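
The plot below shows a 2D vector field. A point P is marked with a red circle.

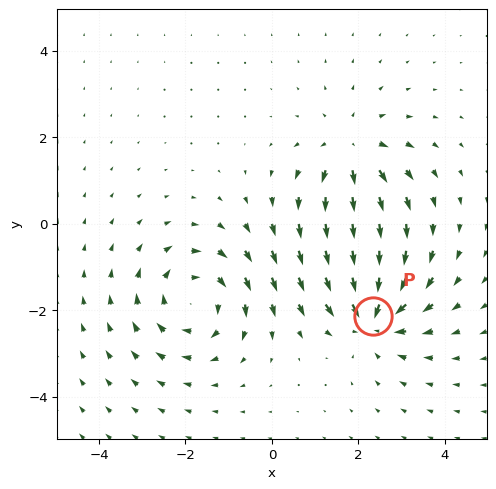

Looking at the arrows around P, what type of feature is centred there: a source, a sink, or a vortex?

At P (2.3, -2.1) the arrows converge inward. Divergence about -5, curl ≈0 — negative divergence with near-zero curl is a sink.

sink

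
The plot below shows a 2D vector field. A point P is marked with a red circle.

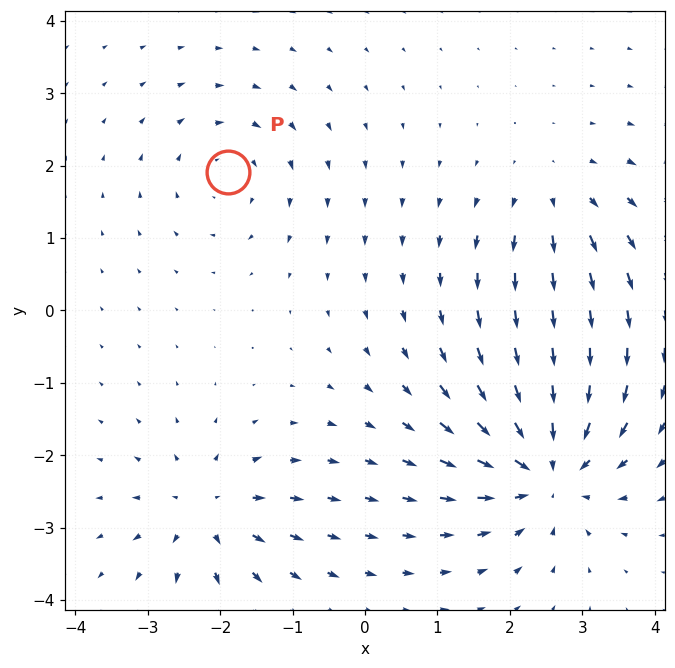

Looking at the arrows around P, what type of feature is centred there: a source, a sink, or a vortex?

At P (-1.9, 1.9) the arrows circulate clockwise. Divergence ≈0, curl about -3 — near-zero divergence with nonzero curl is a vortex.

vortex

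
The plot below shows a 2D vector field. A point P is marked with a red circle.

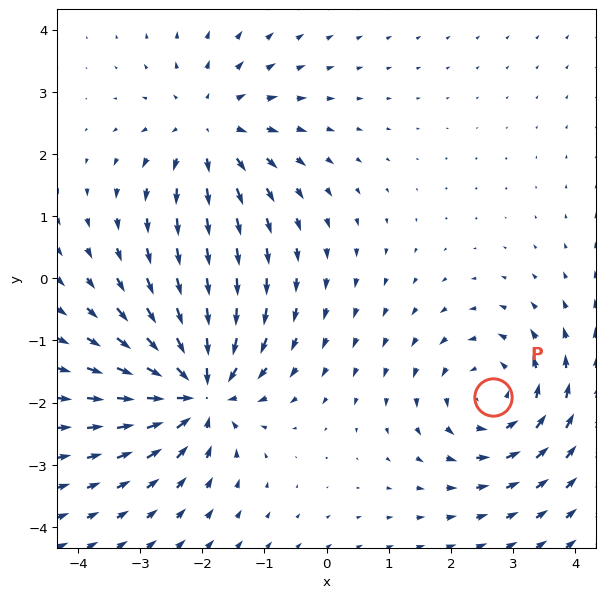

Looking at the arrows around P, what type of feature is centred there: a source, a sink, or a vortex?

At P (2.7, -1.9) the arrows circulate counterclockwise. Divergence ≈0, curl about +3 — near-zero divergence with nonzero curl is a vortex.

vortex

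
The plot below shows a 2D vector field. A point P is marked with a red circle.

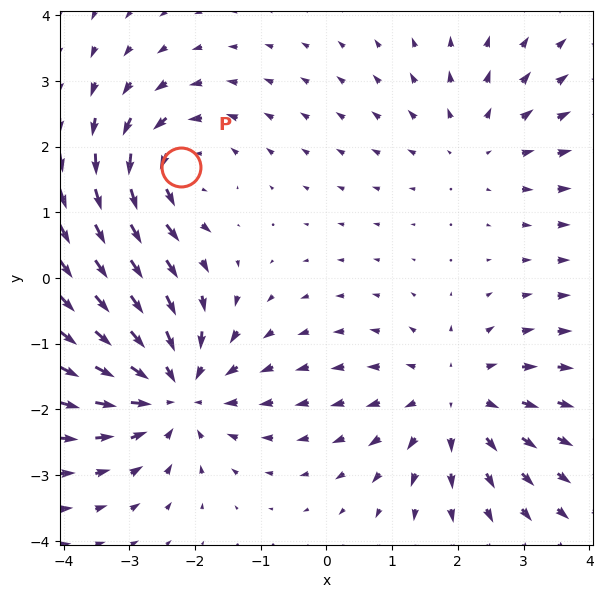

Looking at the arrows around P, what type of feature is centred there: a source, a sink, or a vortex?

vortex

At P (-2.2, 1.7) the arrows circulate counterclockwise. Divergence ≈0, curl about +4 — near-zero divergence with nonzero curl is a vortex.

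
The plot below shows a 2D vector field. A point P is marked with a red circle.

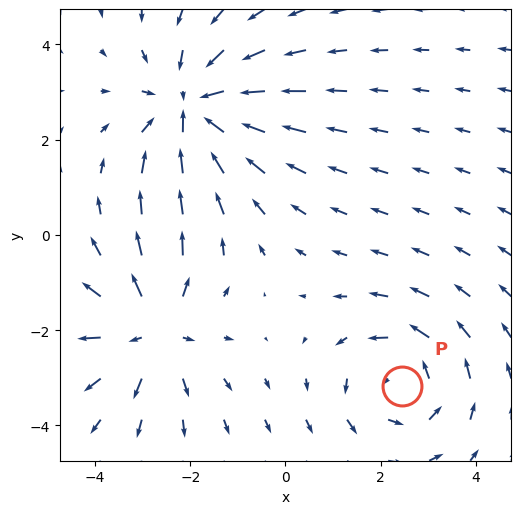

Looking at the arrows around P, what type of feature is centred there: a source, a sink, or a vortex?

At P (2.5, -3.2) the arrows circulate counterclockwise. Divergence ≈0, curl about +3 — near-zero divergence with nonzero curl is a vortex.

vortex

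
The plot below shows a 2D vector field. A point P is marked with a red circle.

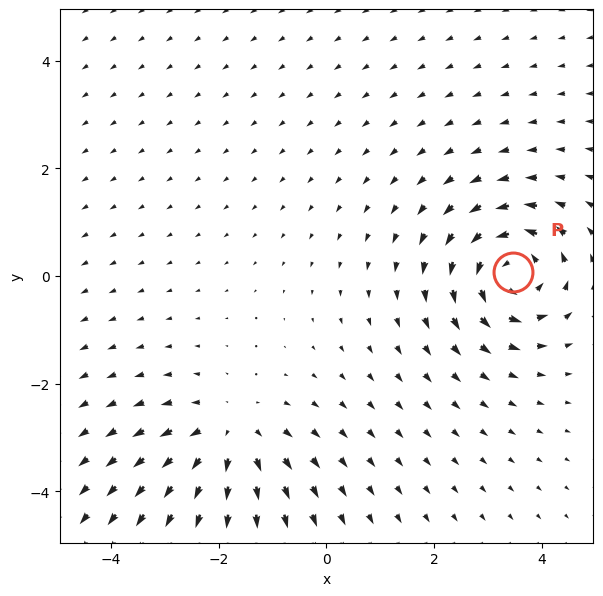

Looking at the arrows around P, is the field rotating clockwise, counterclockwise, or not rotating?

Near P at (3.5, 0.1) the arrows circulate counterclockwise. The curl (z-component) there is about +5; positive curl means counterclockwise rotation.

counterclockwise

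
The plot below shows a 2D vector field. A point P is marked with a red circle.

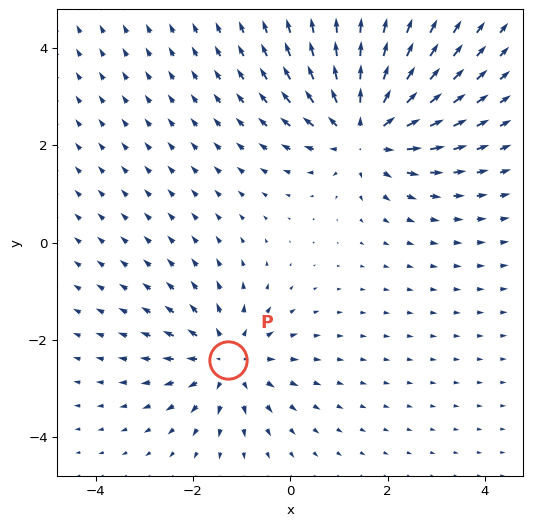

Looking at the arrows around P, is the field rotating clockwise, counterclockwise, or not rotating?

Near P at (-1.3, -2.4) the arrows show no circulation. The curl there is ≈0.

not rotating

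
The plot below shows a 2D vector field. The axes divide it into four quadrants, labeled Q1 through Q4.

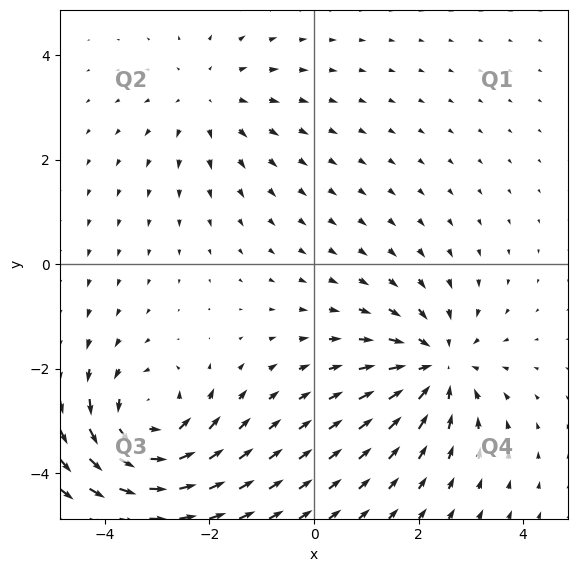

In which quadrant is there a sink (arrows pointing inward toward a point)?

Q4

The sink sits at approximately (2.4, -1.9), which lies in quadrant Q4. The divergence there is about -4, negative as expected for a sink.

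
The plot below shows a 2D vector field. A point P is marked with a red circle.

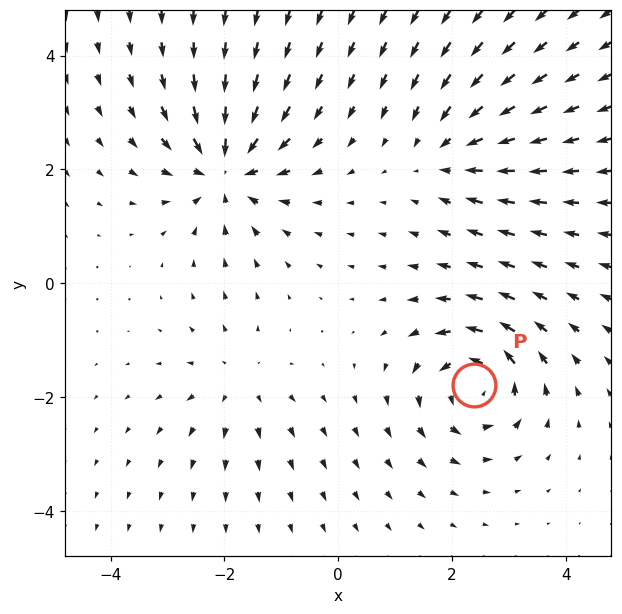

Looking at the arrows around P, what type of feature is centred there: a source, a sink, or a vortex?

At P (2.4, -1.8) the arrows circulate counterclockwise. Divergence ≈0, curl about +6 — near-zero divergence with nonzero curl is a vortex.

vortex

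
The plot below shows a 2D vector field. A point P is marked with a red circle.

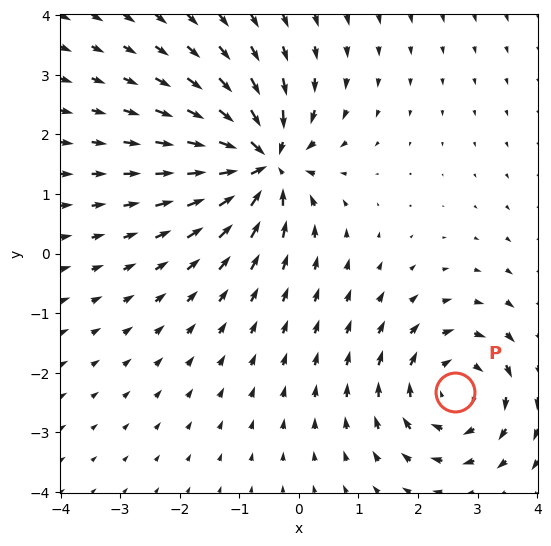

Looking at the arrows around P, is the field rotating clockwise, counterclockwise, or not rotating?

Near P at (2.6, -2.3) the arrows circulate clockwise. The curl (z-component) there is about -5; negative curl means clockwise rotation.

clockwise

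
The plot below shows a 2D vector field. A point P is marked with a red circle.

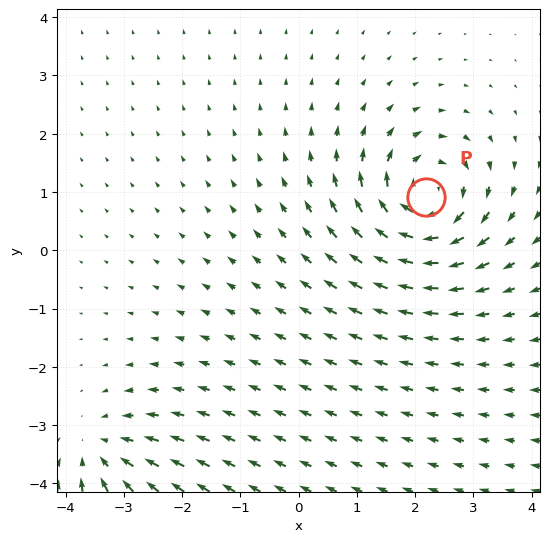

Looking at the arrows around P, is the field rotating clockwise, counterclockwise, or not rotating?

clockwise

Near P at (2.2, 0.9) the arrows circulate clockwise. The curl (z-component) there is about -6; negative curl means clockwise rotation.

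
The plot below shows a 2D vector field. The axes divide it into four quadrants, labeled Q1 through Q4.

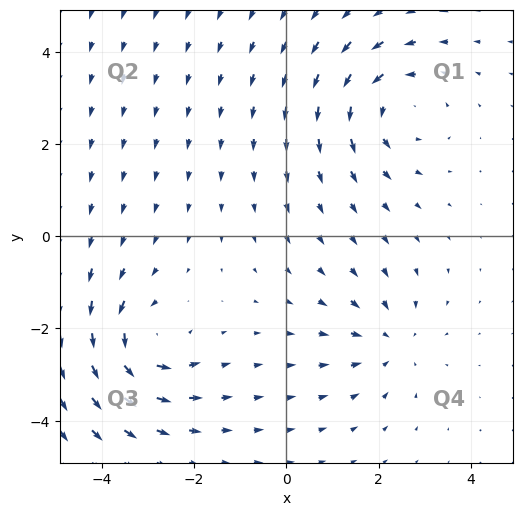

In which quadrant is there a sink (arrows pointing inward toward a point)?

The sink sits at approximately (2.2, -2.3), which lies in quadrant Q4. The divergence there is about -3, negative as expected for a sink.

Q4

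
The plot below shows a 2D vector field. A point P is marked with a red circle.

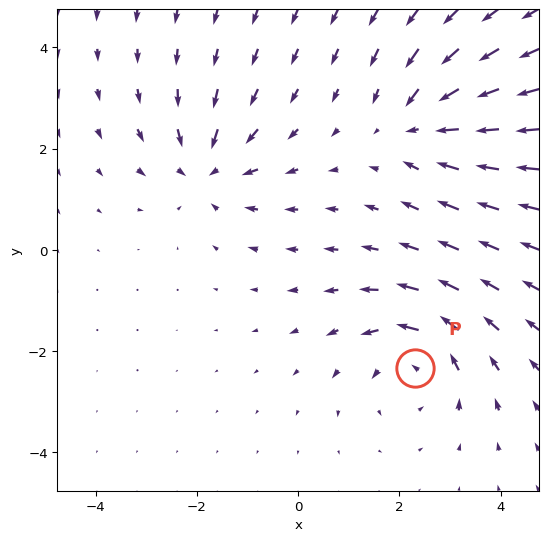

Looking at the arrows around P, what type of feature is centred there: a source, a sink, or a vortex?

At P (2.3, -2.3) the arrows circulate counterclockwise. Divergence ≈0, curl about +4 — near-zero divergence with nonzero curl is a vortex.

vortex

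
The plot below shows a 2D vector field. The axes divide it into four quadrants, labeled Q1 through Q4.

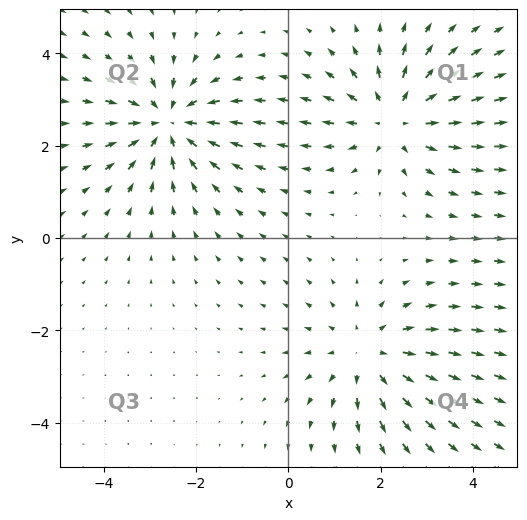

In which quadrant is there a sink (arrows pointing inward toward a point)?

Q2

The sink sits at approximately (-2.6, 2.5), which lies in quadrant Q2. The divergence there is about -4, negative as expected for a sink.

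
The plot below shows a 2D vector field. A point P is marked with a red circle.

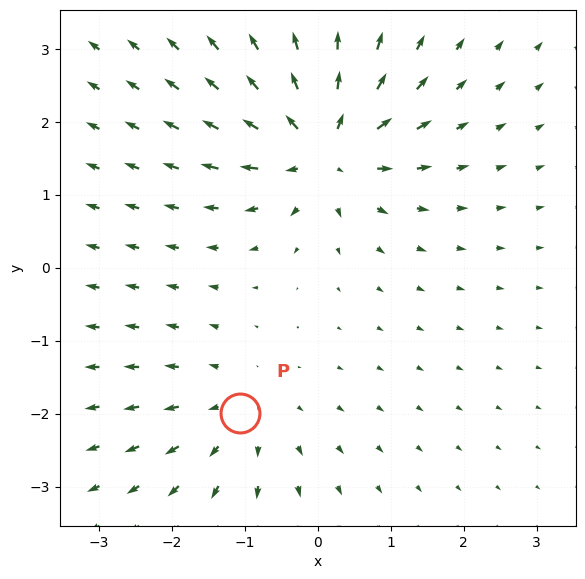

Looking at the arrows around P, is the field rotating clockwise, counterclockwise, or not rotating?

not rotating

Near P at (-1.1, -2.0) the arrows show no circulation. The curl there is ≈0.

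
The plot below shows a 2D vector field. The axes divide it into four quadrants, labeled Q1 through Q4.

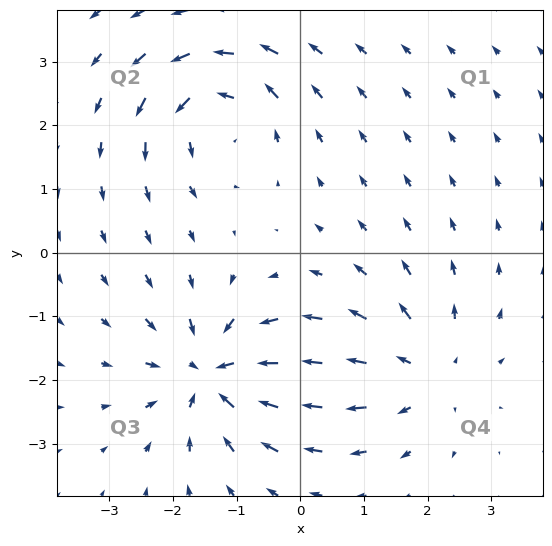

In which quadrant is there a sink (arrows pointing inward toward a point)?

Q3

The sink sits at approximately (-1.4, -1.9), which lies in quadrant Q3. The divergence there is about -5, negative as expected for a sink.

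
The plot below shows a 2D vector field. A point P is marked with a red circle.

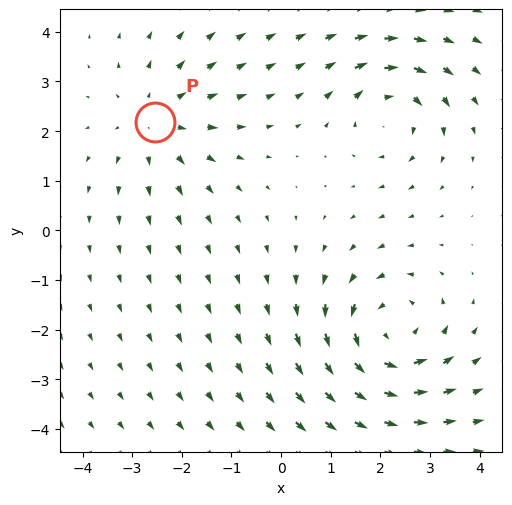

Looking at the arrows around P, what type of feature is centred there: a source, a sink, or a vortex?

source

At P (-2.5, 2.2) the arrows spread outward. Divergence about +3, curl ≈0 — positive divergence with near-zero curl is a source.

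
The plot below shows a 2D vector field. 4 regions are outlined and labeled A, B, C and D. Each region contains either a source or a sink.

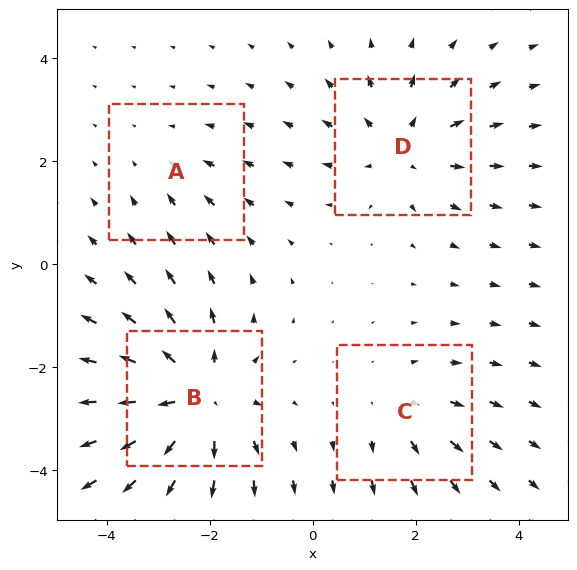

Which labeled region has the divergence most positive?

B

Divergence at each region's feature centre — A: about -2, B: about +6, C: about +3, D: about +4. Region B is most positive.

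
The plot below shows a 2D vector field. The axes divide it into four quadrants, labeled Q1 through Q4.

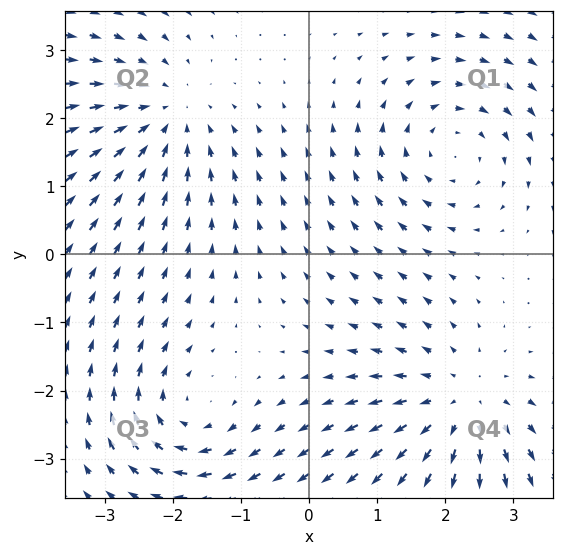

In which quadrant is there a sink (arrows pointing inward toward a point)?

Q2

The sink sits at approximately (-2.1, 2.0), which lies in quadrant Q2. The divergence there is about -3, negative as expected for a sink.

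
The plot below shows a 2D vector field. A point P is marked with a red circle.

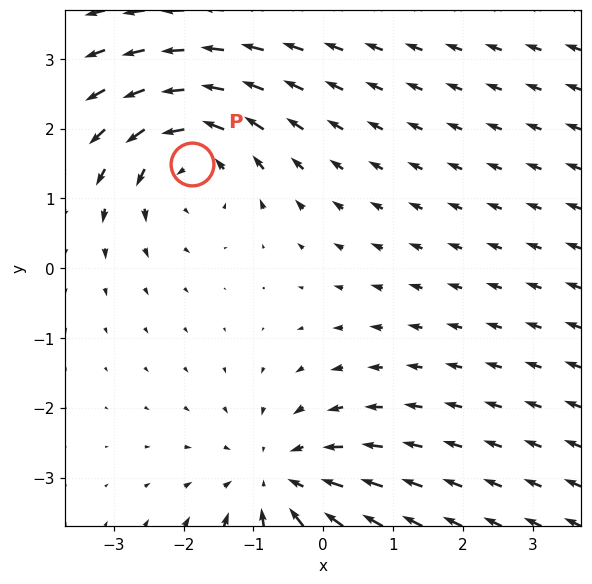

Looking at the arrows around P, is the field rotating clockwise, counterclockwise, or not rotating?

Near P at (-1.9, 1.5) the arrows circulate counterclockwise. The curl (z-component) there is about +3; positive curl means counterclockwise rotation.

counterclockwise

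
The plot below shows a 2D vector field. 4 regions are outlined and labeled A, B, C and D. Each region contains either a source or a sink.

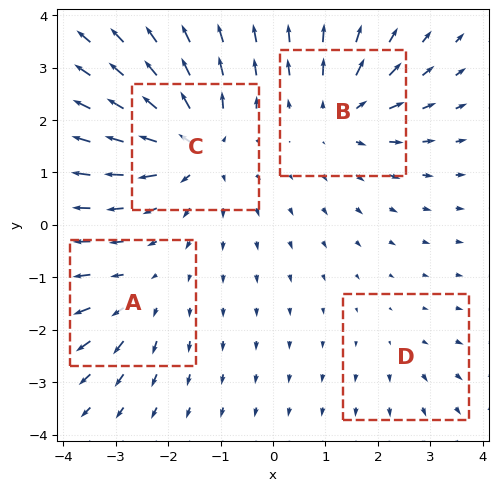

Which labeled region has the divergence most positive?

C

Divergence at each region's feature centre — A: about +3, B: about +5, C: about +7, D: about +2. Region C is most positive.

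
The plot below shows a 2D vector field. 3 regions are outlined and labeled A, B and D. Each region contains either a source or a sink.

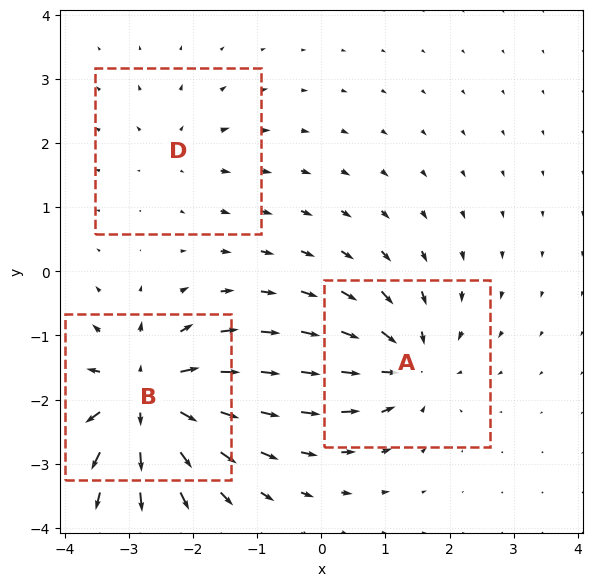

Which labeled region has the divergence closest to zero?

D

Divergence at each region's feature centre — A: about -4, B: about +6, D: about +2. Region D is closest to zero.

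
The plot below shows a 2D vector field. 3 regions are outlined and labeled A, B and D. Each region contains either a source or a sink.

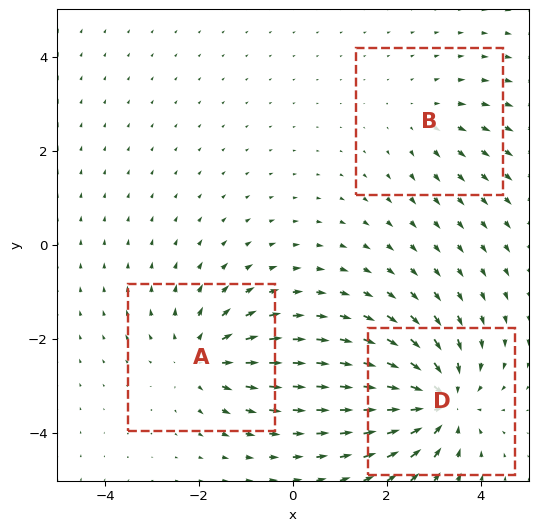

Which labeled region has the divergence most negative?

D

Divergence at each region's feature centre — A: about +3, B: about +2, D: about -5. Region D is most negative.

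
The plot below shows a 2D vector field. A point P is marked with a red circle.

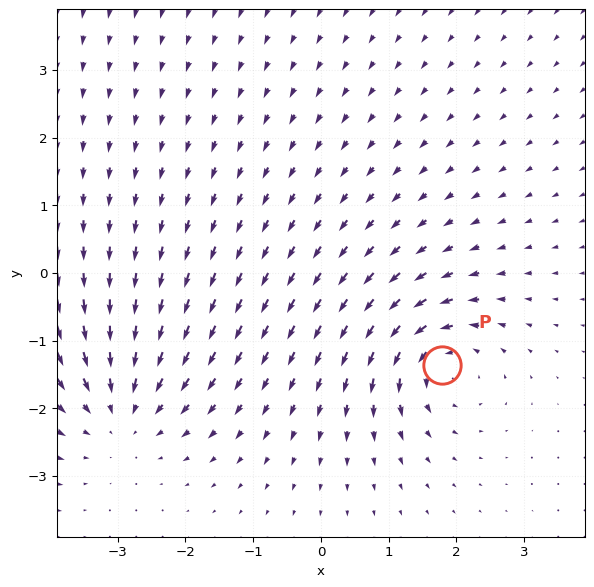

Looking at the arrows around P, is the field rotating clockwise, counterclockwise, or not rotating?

counterclockwise

Near P at (1.8, -1.4) the arrows circulate counterclockwise. The curl (z-component) there is about +6; positive curl means counterclockwise rotation.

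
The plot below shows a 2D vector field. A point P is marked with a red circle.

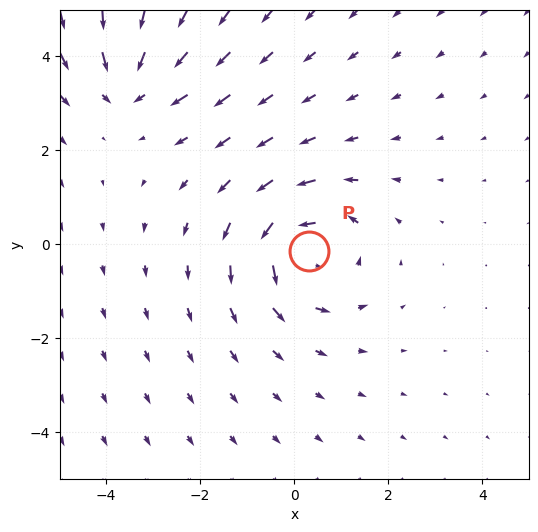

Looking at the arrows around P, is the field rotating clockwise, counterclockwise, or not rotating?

Near P at (0.3, -0.1) the arrows circulate counterclockwise. The curl (z-component) there is about +4; positive curl means counterclockwise rotation.

counterclockwise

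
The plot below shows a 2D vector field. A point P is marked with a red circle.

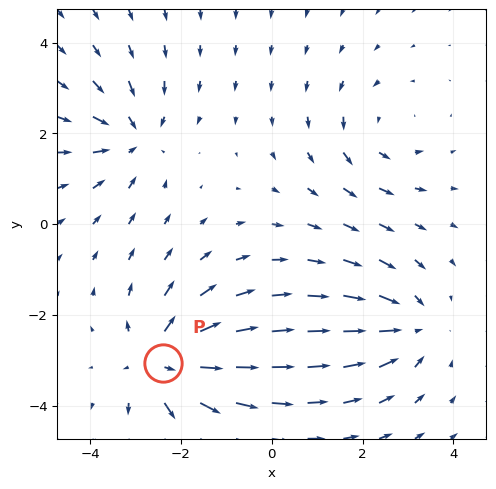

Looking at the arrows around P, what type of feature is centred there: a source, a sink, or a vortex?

source

At P (-2.4, -3.1) the arrows spread outward. Divergence about +4, curl ≈0 — positive divergence with near-zero curl is a source.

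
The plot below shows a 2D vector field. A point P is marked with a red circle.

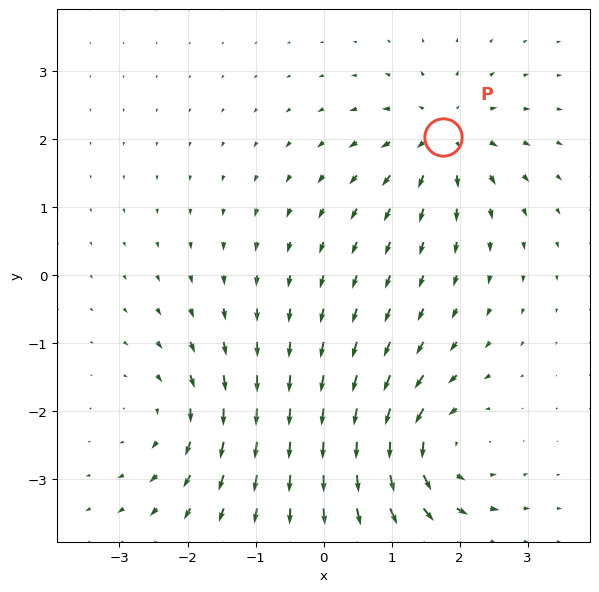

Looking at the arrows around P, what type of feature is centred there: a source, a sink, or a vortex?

At P (1.8, 2.0) the arrows spread outward. Divergence about +5, curl ≈0 — positive divergence with near-zero curl is a source.

source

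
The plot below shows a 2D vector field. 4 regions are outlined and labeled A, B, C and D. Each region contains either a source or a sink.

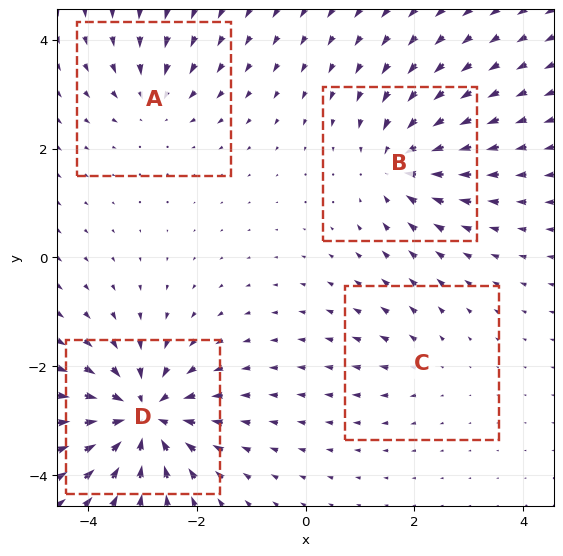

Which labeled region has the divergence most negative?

Divergence at each region's feature centre — A: about -4, B: about -5, C: about +2, D: about -8. Region D is most negative.

D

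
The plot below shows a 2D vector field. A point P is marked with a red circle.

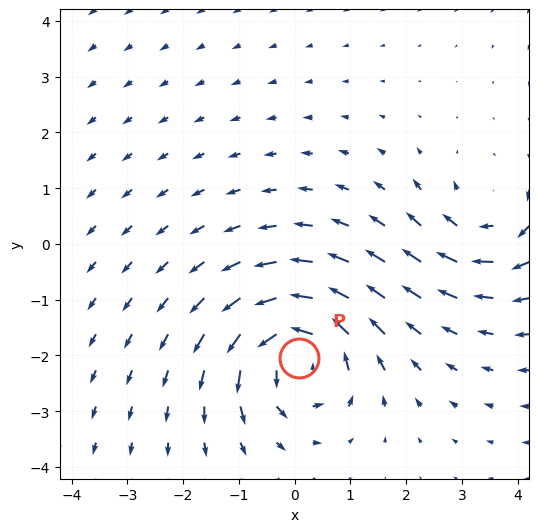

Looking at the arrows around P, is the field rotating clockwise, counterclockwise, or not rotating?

counterclockwise

Near P at (0.1, -2.1) the arrows circulate counterclockwise. The curl (z-component) there is about +6; positive curl means counterclockwise rotation.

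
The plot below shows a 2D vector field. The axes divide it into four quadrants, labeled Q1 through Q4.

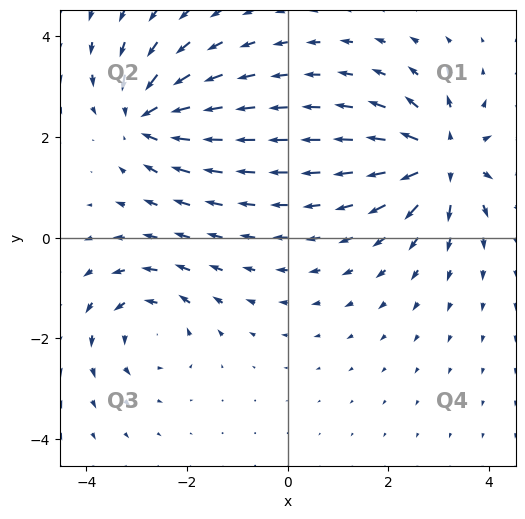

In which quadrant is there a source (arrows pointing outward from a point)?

The source sits at approximately (3.1, 1.5), which lies in quadrant Q1. The divergence there is about +6, positive as expected for a source.

Q1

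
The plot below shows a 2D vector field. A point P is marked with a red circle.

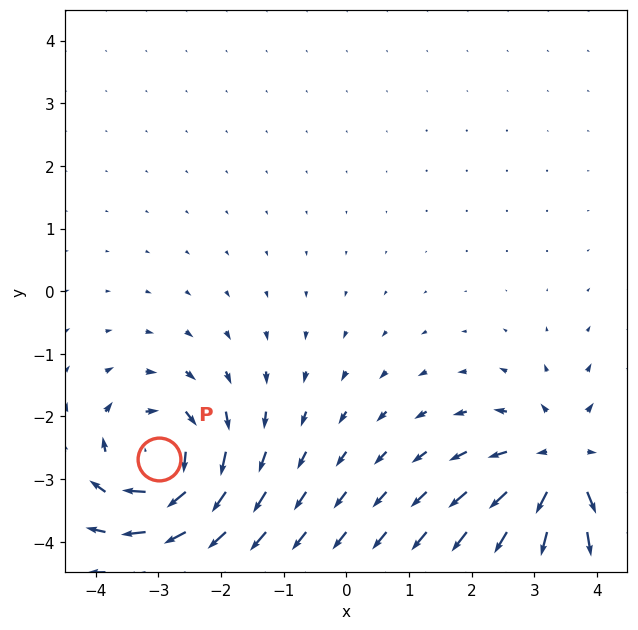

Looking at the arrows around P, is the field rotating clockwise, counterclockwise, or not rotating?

Near P at (-3.0, -2.7) the arrows circulate clockwise. The curl (z-component) there is about -4; negative curl means clockwise rotation.

clockwise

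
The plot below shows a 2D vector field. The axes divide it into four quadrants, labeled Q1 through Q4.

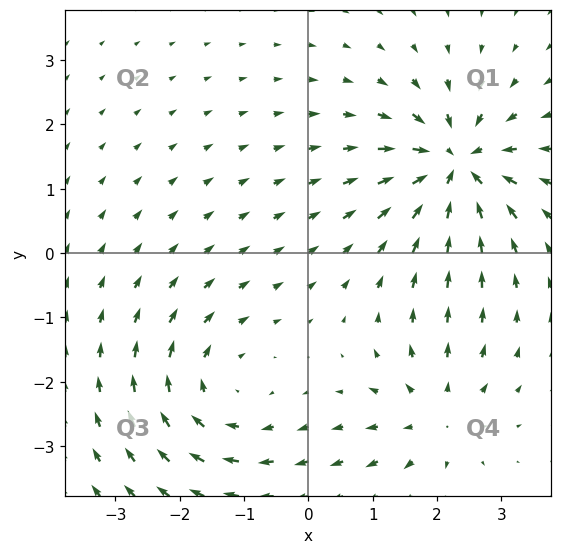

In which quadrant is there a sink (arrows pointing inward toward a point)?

Q1

The sink sits at approximately (2.3, 1.4), which lies in quadrant Q1. The divergence there is about -6, negative as expected for a sink.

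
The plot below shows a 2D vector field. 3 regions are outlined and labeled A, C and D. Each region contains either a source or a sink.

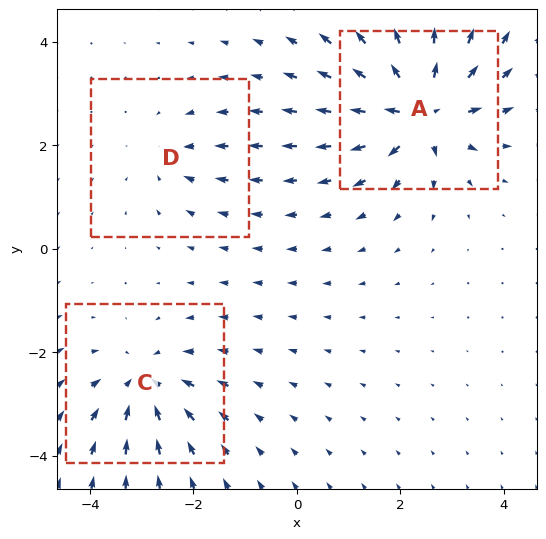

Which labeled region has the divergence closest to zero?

Divergence at each region's feature centre — A: about +6, C: about -4, D: about -2. Region D is closest to zero.

D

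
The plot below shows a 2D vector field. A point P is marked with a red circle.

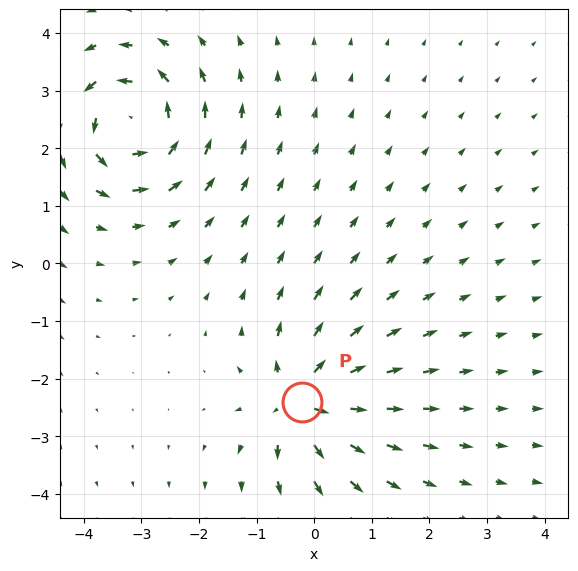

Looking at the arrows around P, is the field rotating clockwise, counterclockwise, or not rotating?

not rotating

Near P at (-0.2, -2.4) the arrows show no circulation. The curl there is ≈0.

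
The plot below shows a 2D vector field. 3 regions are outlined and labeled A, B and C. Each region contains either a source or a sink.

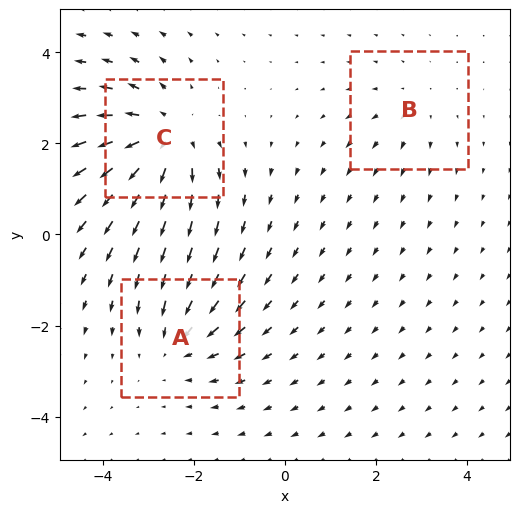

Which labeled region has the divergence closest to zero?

Divergence at each region's feature centre — A: about -3, B: about +2, C: about +5. Region B is closest to zero.

B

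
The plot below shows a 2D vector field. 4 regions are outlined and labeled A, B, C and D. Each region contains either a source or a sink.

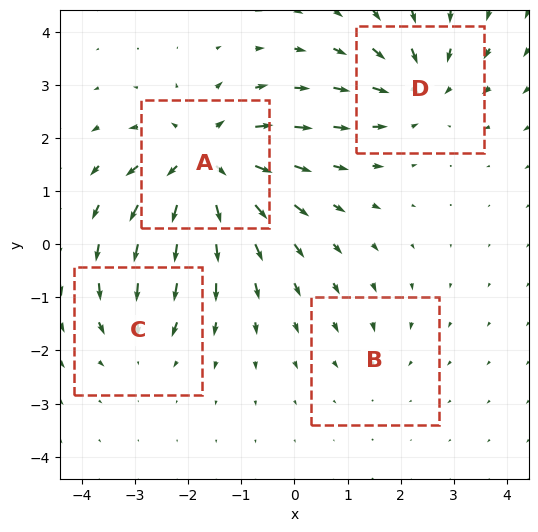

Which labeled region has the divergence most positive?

Divergence at each region's feature centre — A: about +7, B: about -2, C: about -3, D: about -5. Region A is most positive.

A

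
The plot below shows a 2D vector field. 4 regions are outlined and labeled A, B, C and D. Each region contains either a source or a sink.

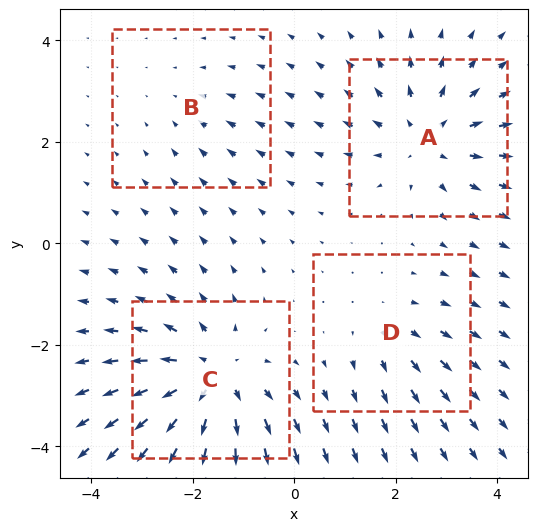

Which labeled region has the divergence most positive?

Divergence at each region's feature centre — A: about +5, B: about -2, C: about +6, D: about +3. Region C is most positive.

C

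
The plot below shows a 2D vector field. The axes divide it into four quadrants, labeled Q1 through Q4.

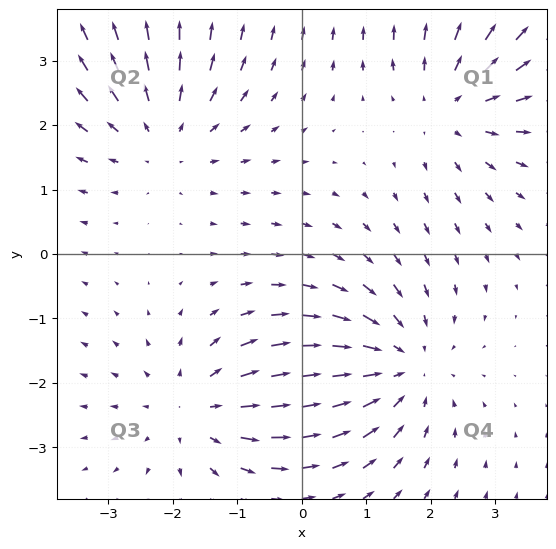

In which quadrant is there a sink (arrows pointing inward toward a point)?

Q4

The sink sits at approximately (1.5, -1.7), which lies in quadrant Q4. The divergence there is about -4, negative as expected for a sink.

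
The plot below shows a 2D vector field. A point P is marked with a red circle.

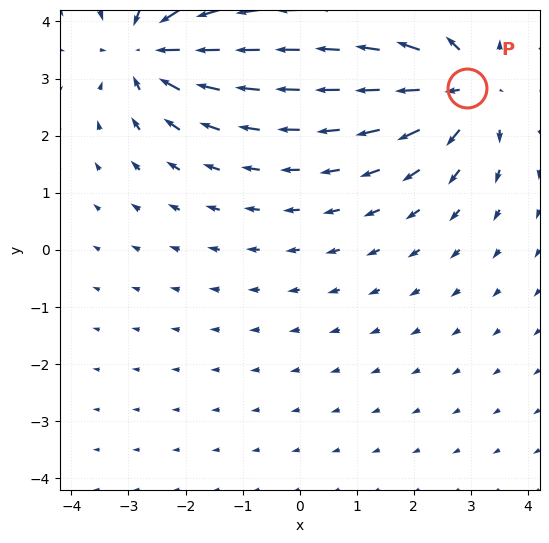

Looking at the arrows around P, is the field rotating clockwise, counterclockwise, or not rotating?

not rotating

Near P at (2.9, 2.8) the arrows show no circulation. The curl there is ≈0.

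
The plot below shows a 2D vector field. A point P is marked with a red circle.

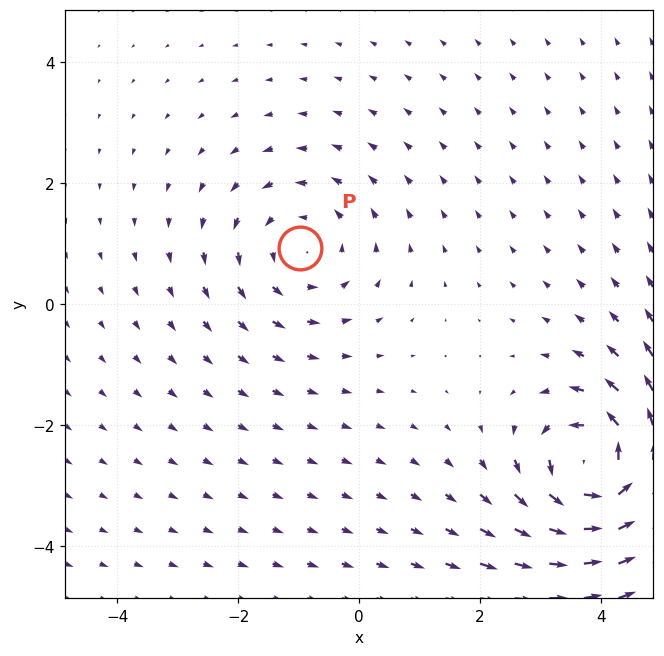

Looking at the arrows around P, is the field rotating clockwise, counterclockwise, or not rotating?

Near P at (-1.0, 0.9) the arrows circulate counterclockwise. The curl (z-component) there is about +2; positive curl means counterclockwise rotation.

counterclockwise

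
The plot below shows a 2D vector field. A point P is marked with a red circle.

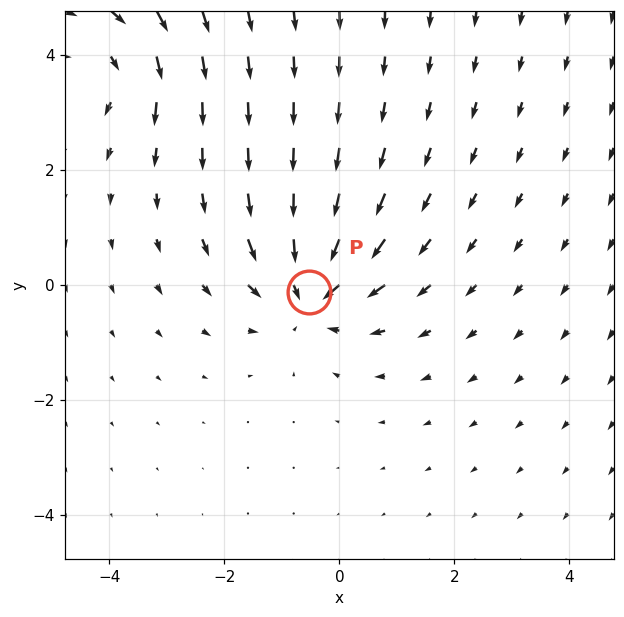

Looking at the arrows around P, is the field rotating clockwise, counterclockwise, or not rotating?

Near P at (-0.5, -0.1) the arrows show no circulation. The curl there is ≈0.

not rotating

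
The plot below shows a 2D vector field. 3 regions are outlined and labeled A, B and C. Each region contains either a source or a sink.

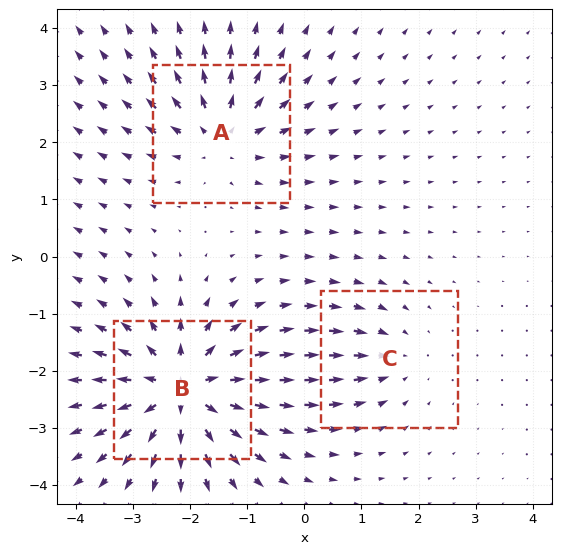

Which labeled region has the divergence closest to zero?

C

Divergence at each region's feature centre — A: about +4, B: about +6, C: about -2. Region C is closest to zero.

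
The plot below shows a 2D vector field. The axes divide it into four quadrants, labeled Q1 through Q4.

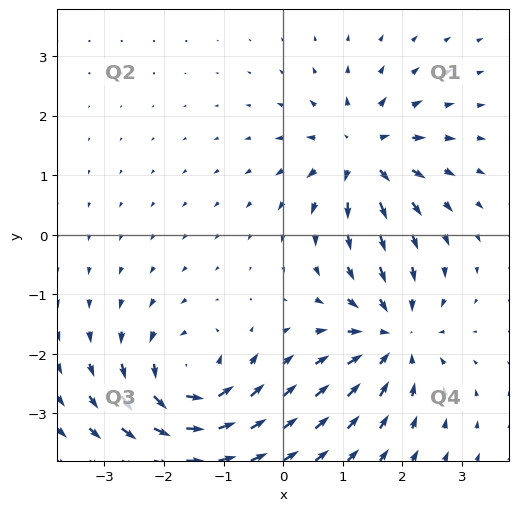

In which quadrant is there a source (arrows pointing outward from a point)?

The source sits at approximately (1.3, 1.4), which lies in quadrant Q1. The divergence there is about +6, positive as expected for a source.

Q1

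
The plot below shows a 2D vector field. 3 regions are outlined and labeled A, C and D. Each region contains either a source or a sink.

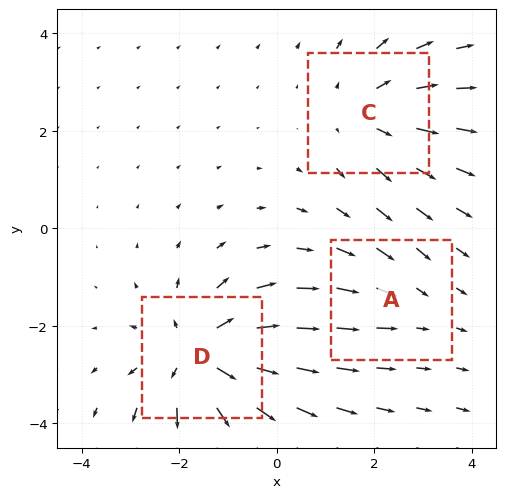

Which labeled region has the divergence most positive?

D

Divergence at each region's feature centre — A: about -2, C: about +3, D: about +5. Region D is most positive.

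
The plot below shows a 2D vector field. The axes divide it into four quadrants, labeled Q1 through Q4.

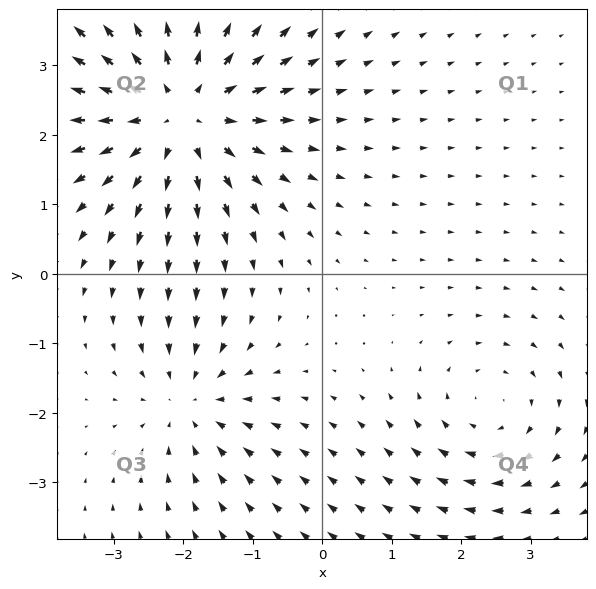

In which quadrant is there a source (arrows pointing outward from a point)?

The source sits at approximately (-2.0, 2.3), which lies in quadrant Q2. The divergence there is about +4, positive as expected for a source.

Q2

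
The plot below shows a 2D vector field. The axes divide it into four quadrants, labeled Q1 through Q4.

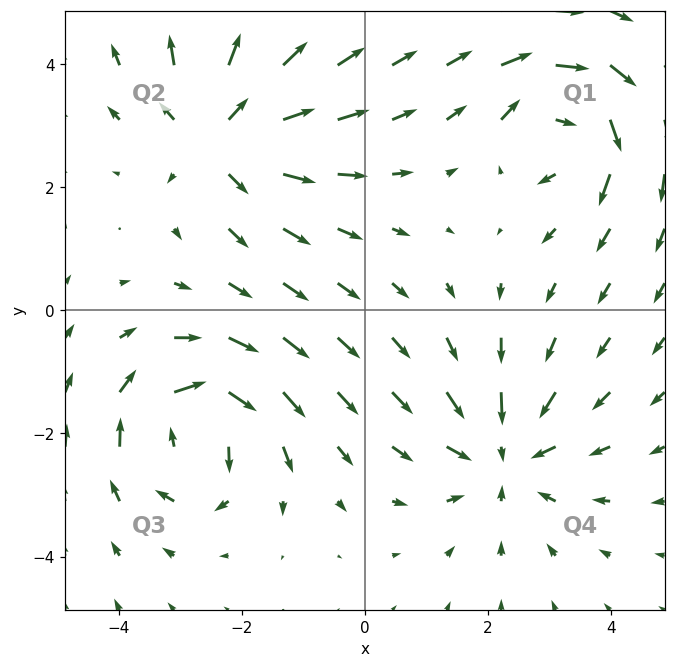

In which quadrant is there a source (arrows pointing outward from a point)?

The source sits at approximately (-2.3, 2.9), which lies in quadrant Q2. The divergence there is about +6, positive as expected for a source.

Q2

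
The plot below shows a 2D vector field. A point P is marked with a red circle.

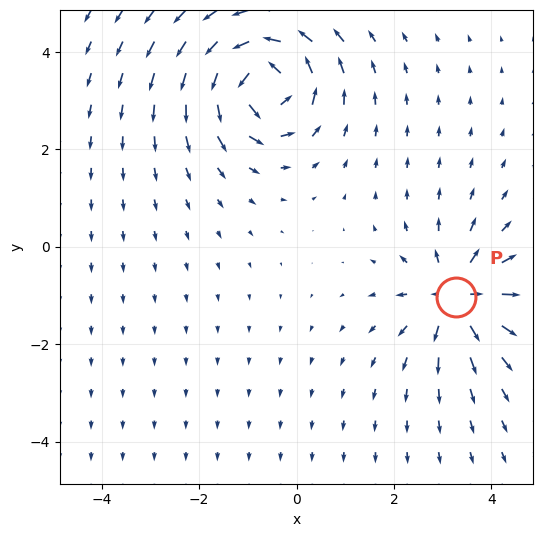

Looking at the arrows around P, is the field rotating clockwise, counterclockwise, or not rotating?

not rotating

Near P at (3.3, -1.0) the arrows show no circulation. The curl there is ≈0.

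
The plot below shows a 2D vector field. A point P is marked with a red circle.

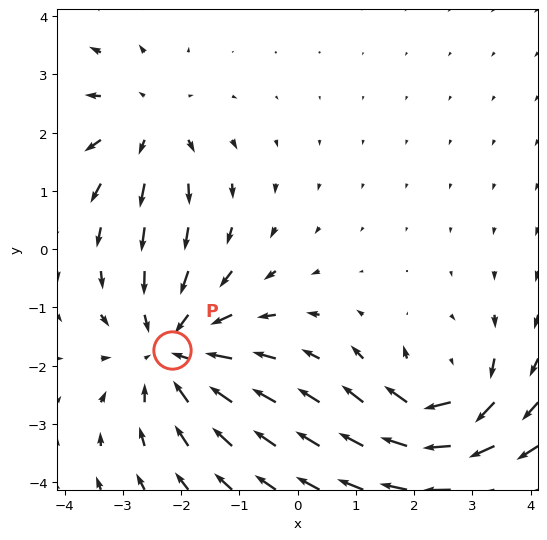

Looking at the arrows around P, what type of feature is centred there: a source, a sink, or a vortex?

At P (-2.2, -1.7) the arrows converge inward. Divergence about -3, curl ≈0 — negative divergence with near-zero curl is a sink.

sink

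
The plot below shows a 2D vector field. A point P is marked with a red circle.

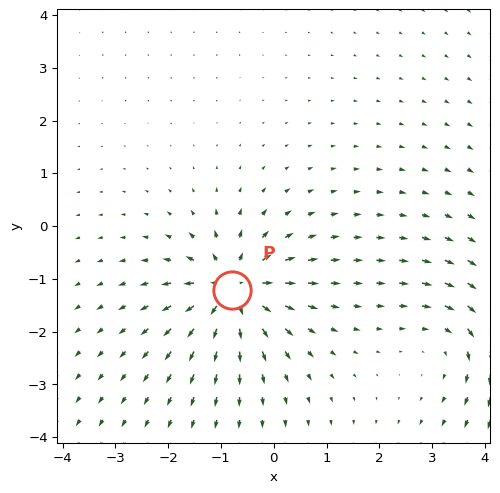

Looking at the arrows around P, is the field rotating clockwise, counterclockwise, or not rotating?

Near P at (-0.8, -1.2) the arrows show no circulation. The curl there is ≈0.

not rotating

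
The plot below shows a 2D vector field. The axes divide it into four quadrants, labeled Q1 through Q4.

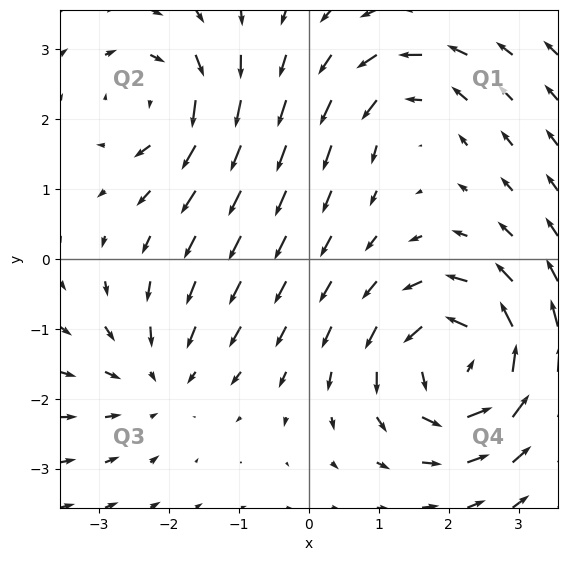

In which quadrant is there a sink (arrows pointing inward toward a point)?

The sink sits at approximately (-2.1, -1.7), which lies in quadrant Q3. The divergence there is about -3, negative as expected for a sink.

Q3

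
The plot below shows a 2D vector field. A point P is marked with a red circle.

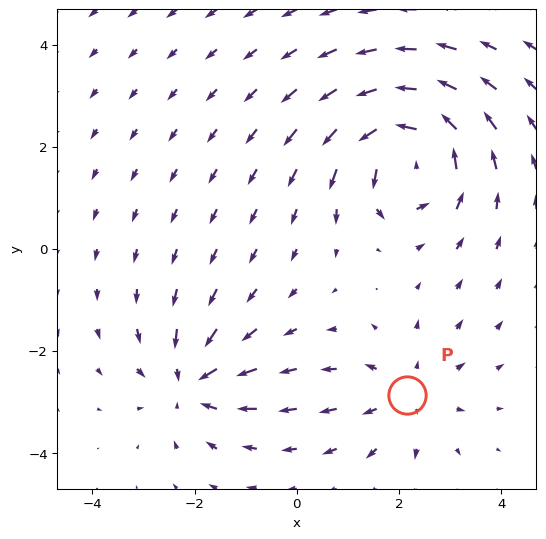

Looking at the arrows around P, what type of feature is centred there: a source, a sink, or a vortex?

source

At P (2.2, -2.8) the arrows spread outward. Divergence about +3, curl ≈0 — positive divergence with near-zero curl is a source.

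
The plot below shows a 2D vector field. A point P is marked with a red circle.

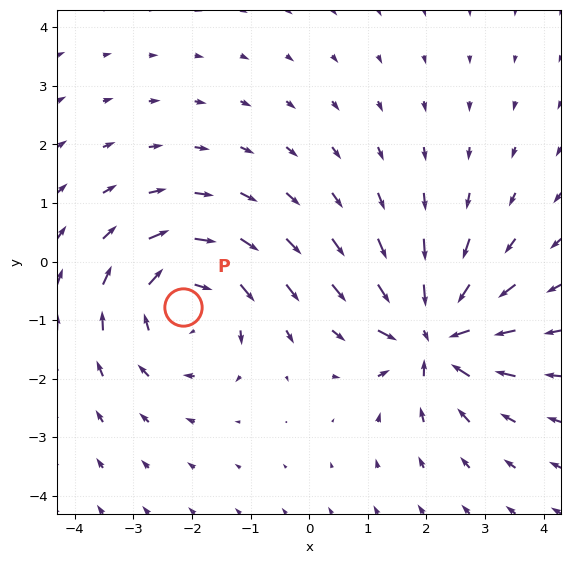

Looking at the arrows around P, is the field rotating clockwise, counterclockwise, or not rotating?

Near P at (-2.2, -0.8) the arrows circulate clockwise. The curl (z-component) there is about -5; negative curl means clockwise rotation.

clockwise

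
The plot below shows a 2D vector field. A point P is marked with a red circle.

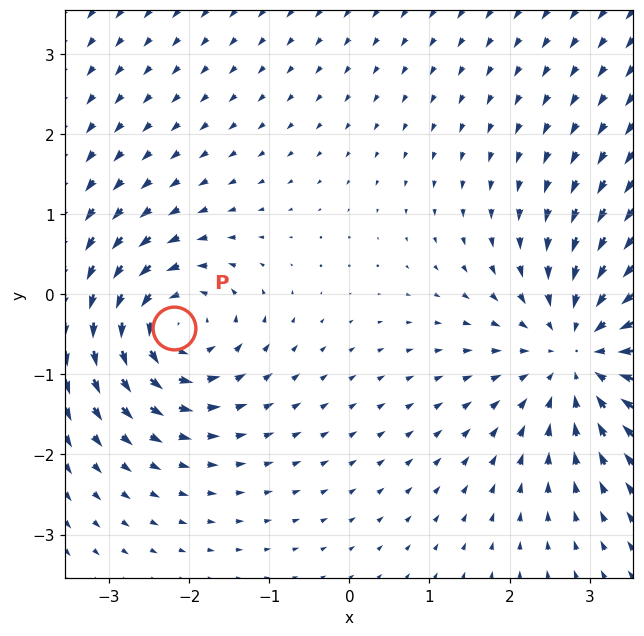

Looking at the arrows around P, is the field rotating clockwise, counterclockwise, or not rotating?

counterclockwise

Near P at (-2.2, -0.4) the arrows circulate counterclockwise. The curl (z-component) there is about +4; positive curl means counterclockwise rotation.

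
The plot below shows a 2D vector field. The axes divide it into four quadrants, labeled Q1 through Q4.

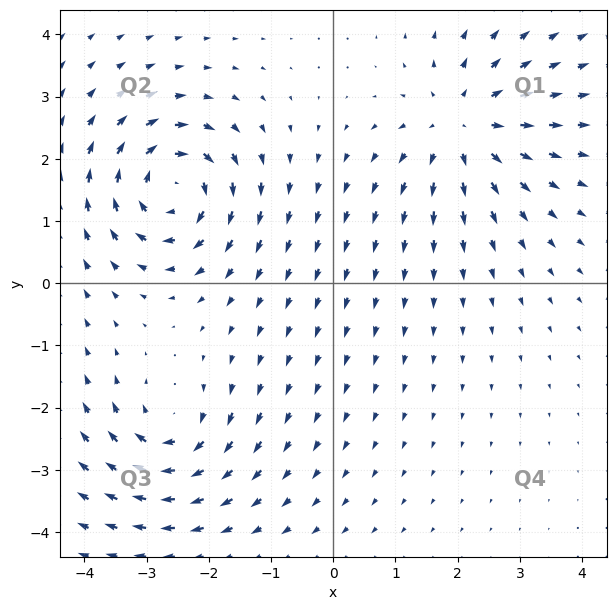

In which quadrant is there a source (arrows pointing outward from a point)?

The source sits at approximately (2.1, 2.5), which lies in quadrant Q1. The divergence there is about +4, positive as expected for a source.

Q1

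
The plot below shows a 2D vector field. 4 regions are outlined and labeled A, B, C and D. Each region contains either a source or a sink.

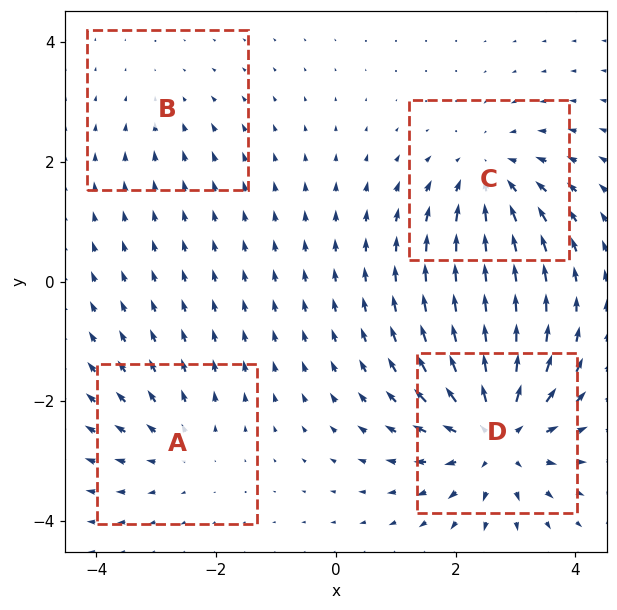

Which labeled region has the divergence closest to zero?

Divergence at each region's feature centre — A: about +3, B: about -2, C: about -5, D: about +7. Region B is closest to zero.

B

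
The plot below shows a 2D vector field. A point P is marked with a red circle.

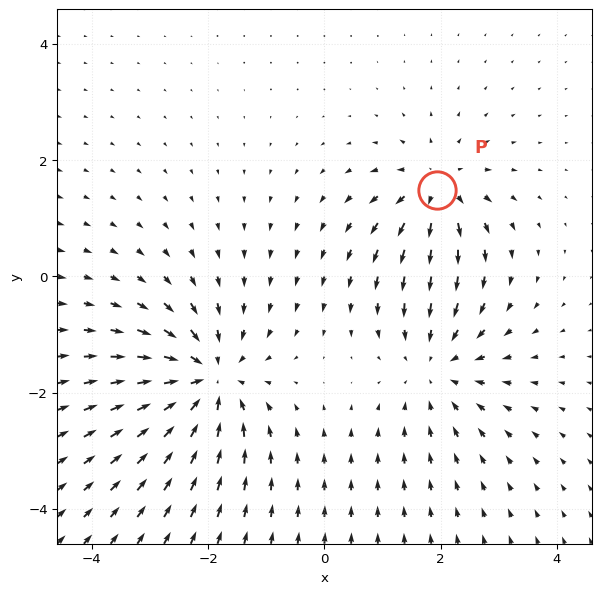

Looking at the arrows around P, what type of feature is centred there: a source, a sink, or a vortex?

At P (1.9, 1.5) the arrows spread outward. Divergence about +4, curl ≈0 — positive divergence with near-zero curl is a source.

source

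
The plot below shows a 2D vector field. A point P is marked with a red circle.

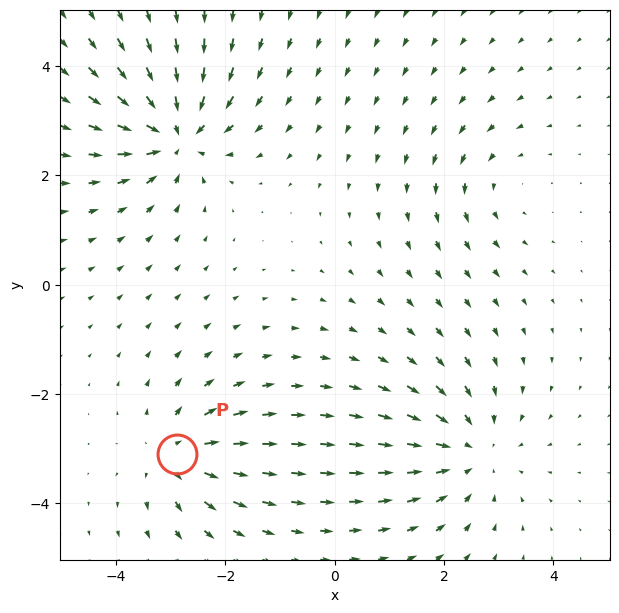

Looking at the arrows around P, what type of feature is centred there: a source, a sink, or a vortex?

source

At P (-2.9, -3.1) the arrows spread outward. Divergence about +4, curl ≈0 — positive divergence with near-zero curl is a source.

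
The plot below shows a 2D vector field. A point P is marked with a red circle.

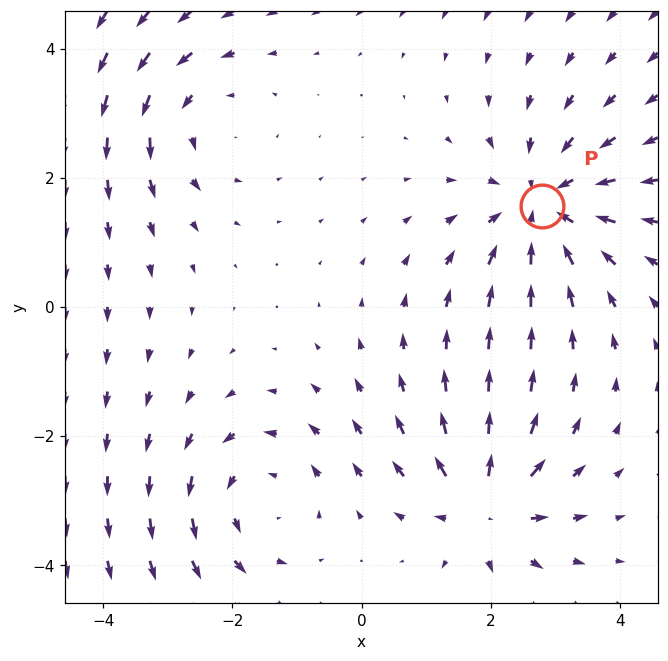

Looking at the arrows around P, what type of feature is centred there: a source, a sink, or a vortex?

At P (2.8, 1.6) the arrows converge inward. Divergence about -4, curl ≈0 — negative divergence with near-zero curl is a sink.

sink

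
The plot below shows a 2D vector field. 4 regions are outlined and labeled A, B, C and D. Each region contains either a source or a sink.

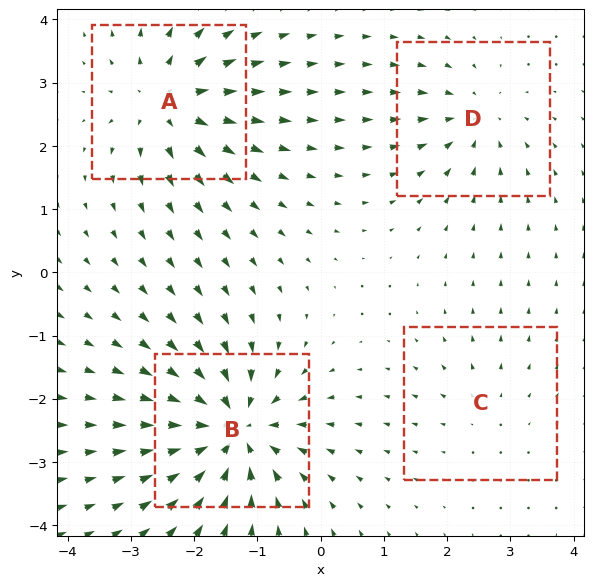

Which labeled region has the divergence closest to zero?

C

Divergence at each region's feature centre — A: about +6, B: about -9, C: about +2, D: about -4. Region C is closest to zero.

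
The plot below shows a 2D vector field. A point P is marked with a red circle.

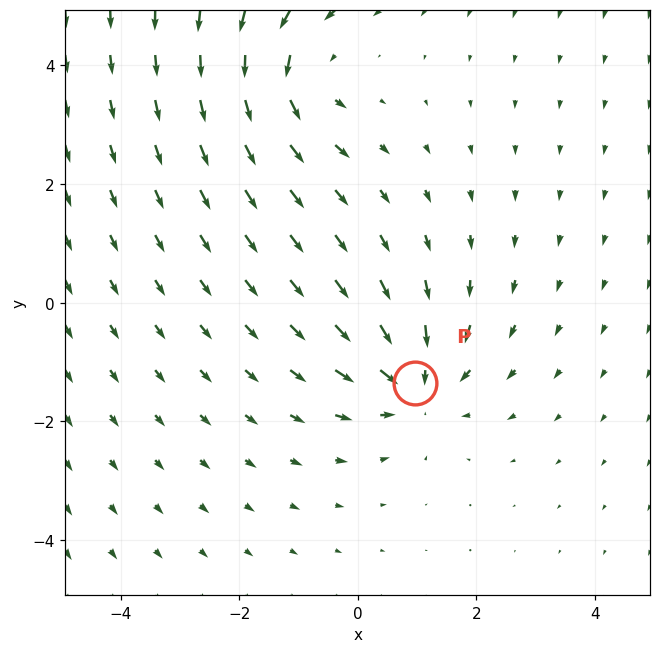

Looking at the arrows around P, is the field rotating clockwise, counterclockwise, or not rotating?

not rotating

Near P at (1.0, -1.4) the arrows show no circulation. The curl there is ≈0.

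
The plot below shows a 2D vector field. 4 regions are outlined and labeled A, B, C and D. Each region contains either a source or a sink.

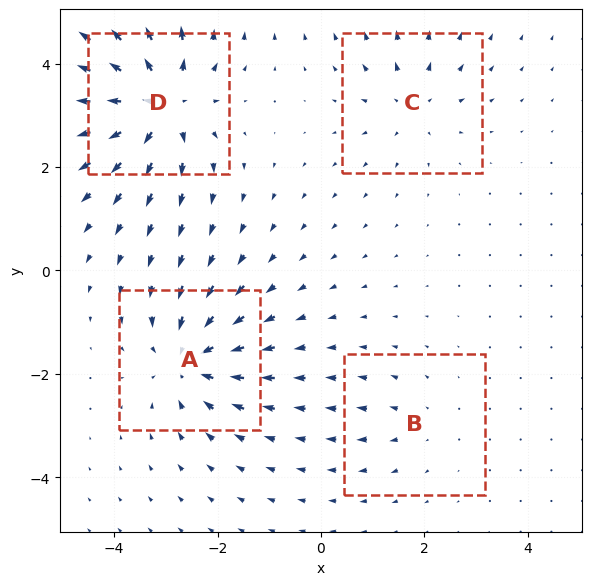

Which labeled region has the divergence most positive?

Divergence at each region's feature centre — A: about -6, B: about +2, C: about +4, D: about +7. Region D is most positive.

D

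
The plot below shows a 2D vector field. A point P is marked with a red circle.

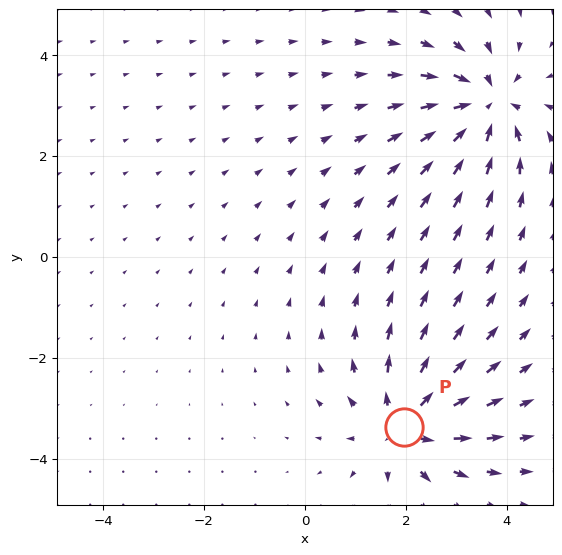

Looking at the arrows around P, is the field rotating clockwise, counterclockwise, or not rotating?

not rotating

Near P at (2.0, -3.4) the arrows show no circulation. The curl there is ≈0.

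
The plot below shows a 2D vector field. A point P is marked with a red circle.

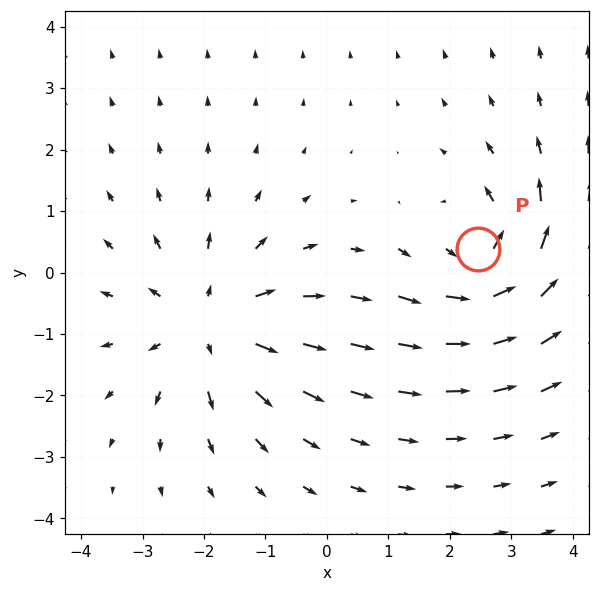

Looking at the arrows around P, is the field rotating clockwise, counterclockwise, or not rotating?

Near P at (2.5, 0.4) the arrows circulate counterclockwise. The curl (z-component) there is about +4; positive curl means counterclockwise rotation.

counterclockwise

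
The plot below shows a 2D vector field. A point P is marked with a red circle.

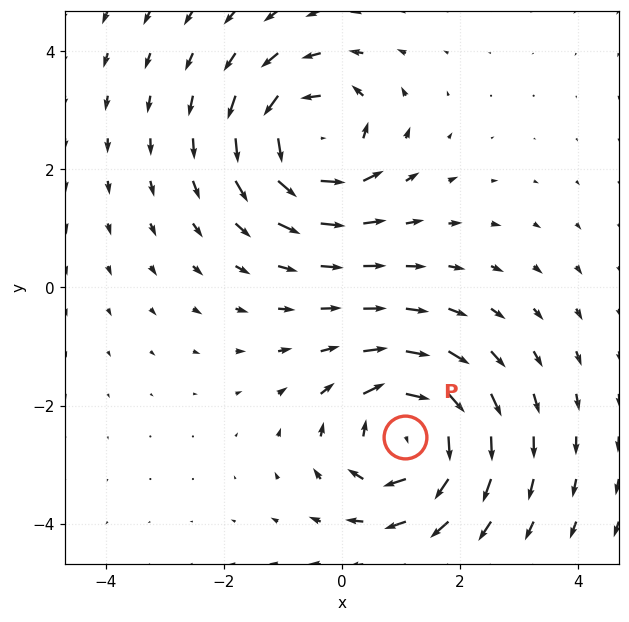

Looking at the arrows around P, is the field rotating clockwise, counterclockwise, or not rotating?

clockwise

Near P at (1.1, -2.5) the arrows circulate clockwise. The curl (z-component) there is about -6; negative curl means clockwise rotation.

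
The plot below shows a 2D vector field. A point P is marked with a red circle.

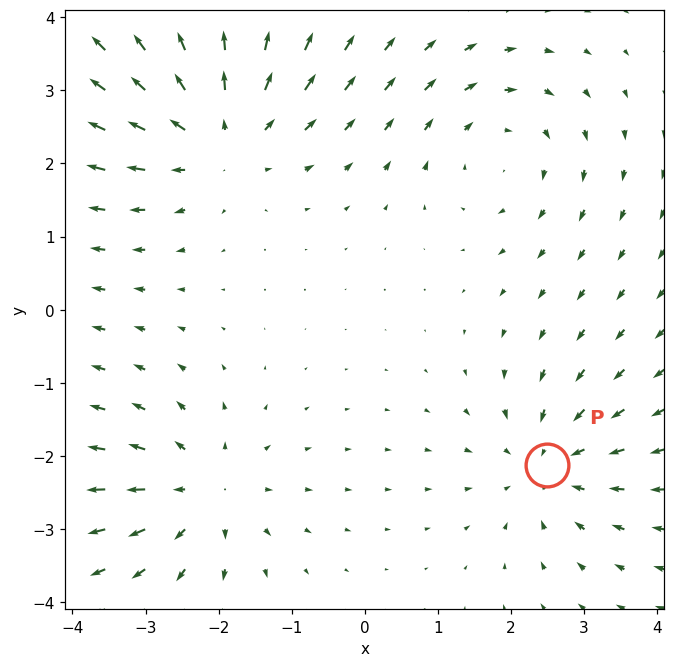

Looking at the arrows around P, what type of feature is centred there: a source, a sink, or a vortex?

At P (2.5, -2.1) the arrows converge inward. Divergence about -3, curl ≈0 — negative divergence with near-zero curl is a sink.

sink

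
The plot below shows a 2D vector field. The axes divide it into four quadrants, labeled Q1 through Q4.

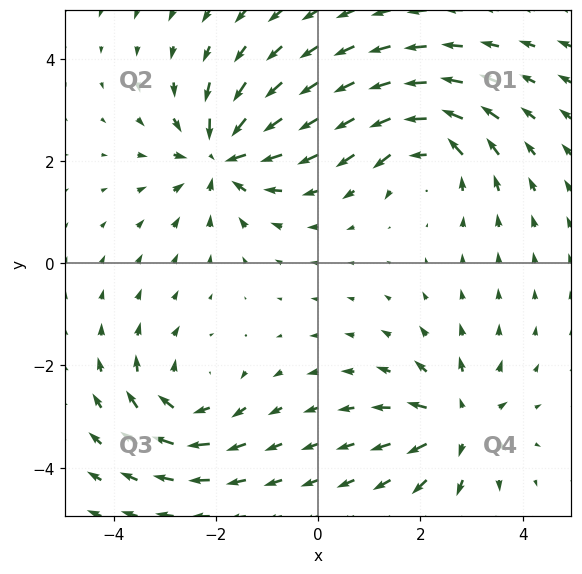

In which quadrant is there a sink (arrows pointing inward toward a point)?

Q2

The sink sits at approximately (-1.9, 2.1), which lies in quadrant Q2. The divergence there is about -5, negative as expected for a sink.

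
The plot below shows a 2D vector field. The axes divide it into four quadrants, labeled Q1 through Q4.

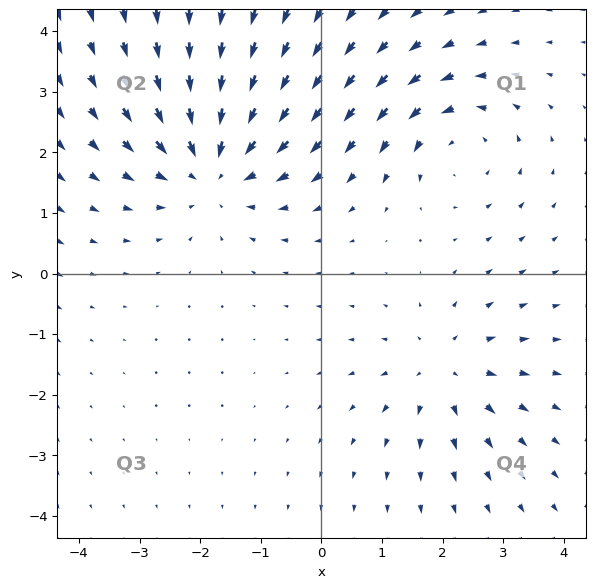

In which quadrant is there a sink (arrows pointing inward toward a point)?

The sink sits at approximately (-1.8, 1.8), which lies in quadrant Q2. The divergence there is about -4, negative as expected for a sink.

Q2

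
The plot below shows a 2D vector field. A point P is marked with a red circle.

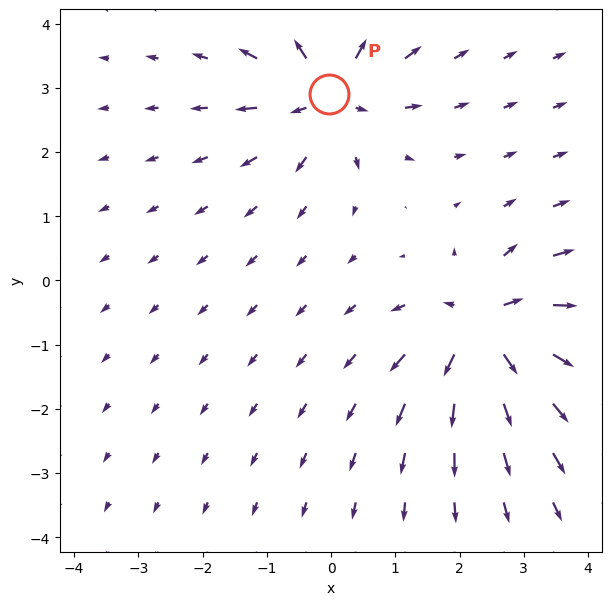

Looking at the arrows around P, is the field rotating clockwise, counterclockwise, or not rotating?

Near P at (-0.0, 2.9) the arrows show no circulation. The curl there is ≈0.

not rotating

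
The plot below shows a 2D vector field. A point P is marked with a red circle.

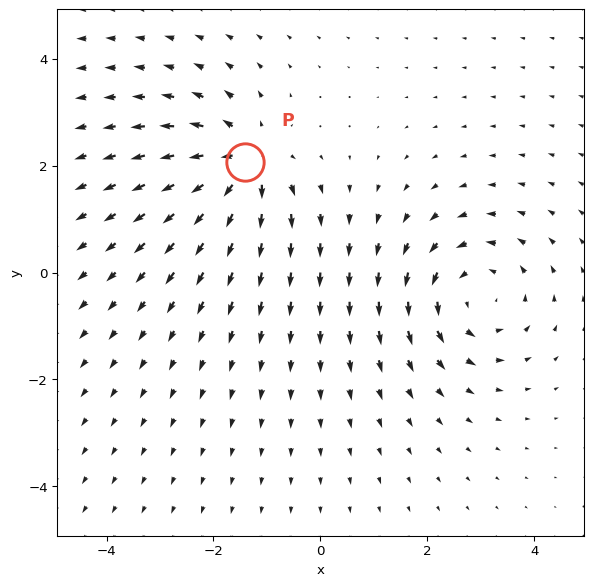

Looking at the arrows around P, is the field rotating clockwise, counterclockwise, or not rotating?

Near P at (-1.4, 2.1) the arrows show no circulation. The curl there is ≈0.

not rotating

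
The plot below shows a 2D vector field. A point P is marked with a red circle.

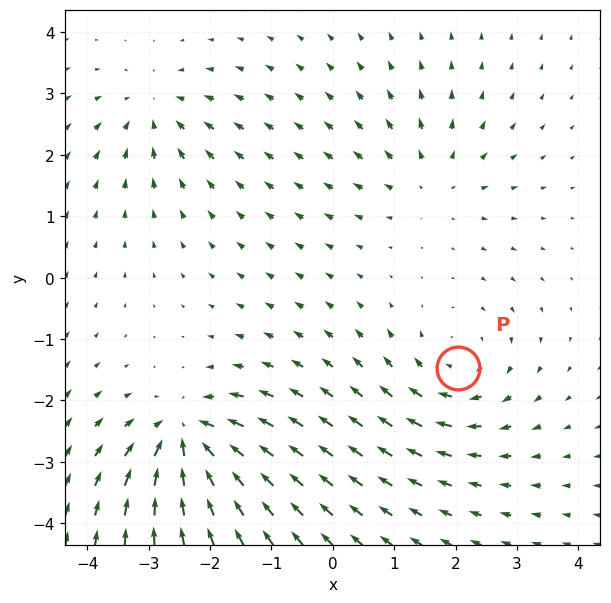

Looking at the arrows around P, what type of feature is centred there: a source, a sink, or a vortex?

At P (2.0, -1.5) the arrows circulate clockwise. Divergence ≈0, curl about -3 — near-zero divergence with nonzero curl is a vortex.

vortex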